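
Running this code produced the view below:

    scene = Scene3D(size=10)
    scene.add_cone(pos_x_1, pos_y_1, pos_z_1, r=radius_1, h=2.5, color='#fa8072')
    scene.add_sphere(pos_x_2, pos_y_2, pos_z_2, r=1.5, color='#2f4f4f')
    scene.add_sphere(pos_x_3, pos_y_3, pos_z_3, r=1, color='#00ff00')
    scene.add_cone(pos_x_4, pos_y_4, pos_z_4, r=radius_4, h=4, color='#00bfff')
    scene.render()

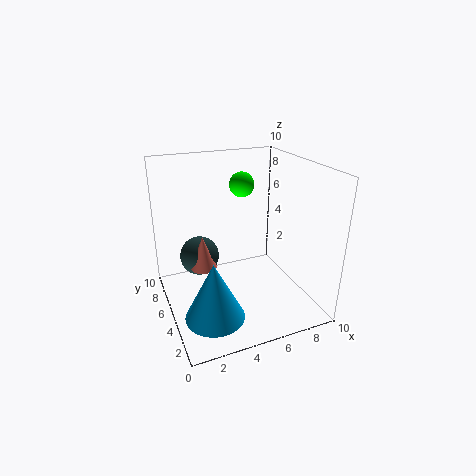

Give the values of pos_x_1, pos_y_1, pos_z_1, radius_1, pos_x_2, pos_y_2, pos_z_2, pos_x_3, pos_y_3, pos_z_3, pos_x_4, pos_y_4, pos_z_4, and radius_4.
pos_x_1 = 3, pos_y_1 = 7, pos_z_1 = 2, radius_1 = 1, pos_x_2 = 3, pos_y_2 = 8, pos_z_2 = 2.5, pos_x_3 = 7, pos_y_3 = 9, pos_z_3 = 7.5, pos_x_4 = 2.5, pos_y_4 = 3, pos_z_4 = 0.5, radius_4 = 2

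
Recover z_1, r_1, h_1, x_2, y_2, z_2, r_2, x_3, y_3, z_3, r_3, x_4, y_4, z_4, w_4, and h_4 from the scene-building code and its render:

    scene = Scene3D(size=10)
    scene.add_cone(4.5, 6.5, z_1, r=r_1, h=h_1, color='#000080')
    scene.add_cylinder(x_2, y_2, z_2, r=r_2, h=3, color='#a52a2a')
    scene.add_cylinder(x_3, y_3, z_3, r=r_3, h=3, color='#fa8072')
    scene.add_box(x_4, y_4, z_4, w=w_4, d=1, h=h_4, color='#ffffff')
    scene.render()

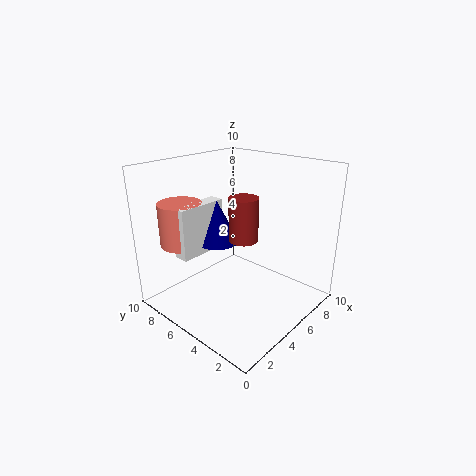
z_1 = 4.5; r_1 = 1.5; h_1 = 3; x_2 = 5; y_2 = 4.5; z_2 = 5; r_2 = 1; x_3 = 2.5; y_3 = 8; z_3 = 4.5; r_3 = 1.5; x_4 = 1.5; y_4 = 6.5; z_4 = 4; w_4 = 3.5; h_4 = 3.5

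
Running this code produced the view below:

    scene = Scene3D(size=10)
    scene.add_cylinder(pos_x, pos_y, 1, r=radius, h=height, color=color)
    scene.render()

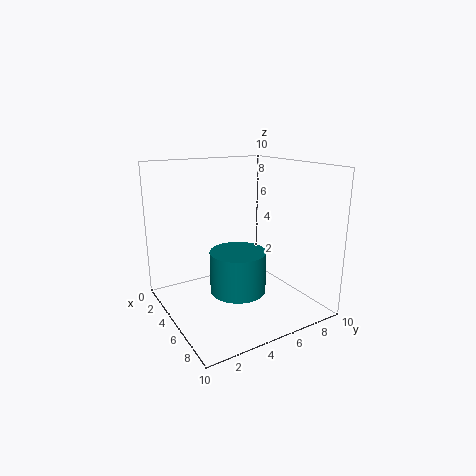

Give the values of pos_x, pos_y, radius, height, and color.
pos_x = 5
pos_y = 5
radius = 2
height = 3
color = 'teal'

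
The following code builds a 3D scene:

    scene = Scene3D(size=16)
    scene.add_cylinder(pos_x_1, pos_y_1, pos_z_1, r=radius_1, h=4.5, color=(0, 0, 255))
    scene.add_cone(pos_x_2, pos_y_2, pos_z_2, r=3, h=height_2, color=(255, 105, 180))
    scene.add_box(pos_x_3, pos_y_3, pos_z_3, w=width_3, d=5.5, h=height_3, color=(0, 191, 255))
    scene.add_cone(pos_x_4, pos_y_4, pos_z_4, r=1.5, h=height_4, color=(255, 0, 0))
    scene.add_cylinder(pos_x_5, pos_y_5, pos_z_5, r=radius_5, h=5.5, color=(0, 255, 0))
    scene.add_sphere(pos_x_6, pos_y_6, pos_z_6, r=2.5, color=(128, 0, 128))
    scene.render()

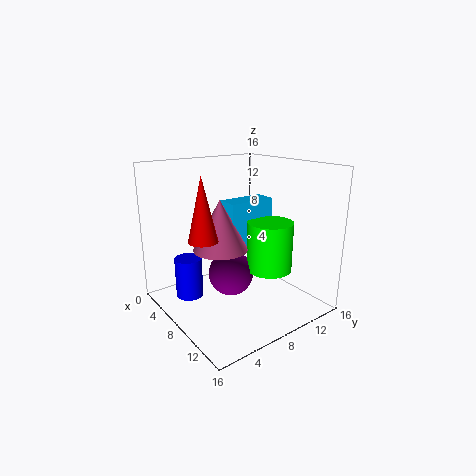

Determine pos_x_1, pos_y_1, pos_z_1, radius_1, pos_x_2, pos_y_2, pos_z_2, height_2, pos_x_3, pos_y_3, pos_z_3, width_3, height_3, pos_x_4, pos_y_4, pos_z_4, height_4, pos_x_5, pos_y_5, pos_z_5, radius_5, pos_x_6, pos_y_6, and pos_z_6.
pos_x_1 = 5.5, pos_y_1 = 3, pos_z_1 = 1.5, radius_1 = 1.5, pos_x_2 = 7.5, pos_y_2 = 6, pos_z_2 = 7, height_2 = 5.5, pos_x_3 = 6, pos_y_3 = 7, pos_z_3 = 6.5, width_3 = 2.5, height_3 = 5.5, pos_x_4 = 9, pos_y_4 = 3, pos_z_4 = 9, height_4 = 6.5, pos_x_5 = 10.5, pos_y_5 = 10.5, pos_z_5 = 4.5, radius_5 = 2.5, pos_x_6 = 8, pos_y_6 = 7, pos_z_6 = 4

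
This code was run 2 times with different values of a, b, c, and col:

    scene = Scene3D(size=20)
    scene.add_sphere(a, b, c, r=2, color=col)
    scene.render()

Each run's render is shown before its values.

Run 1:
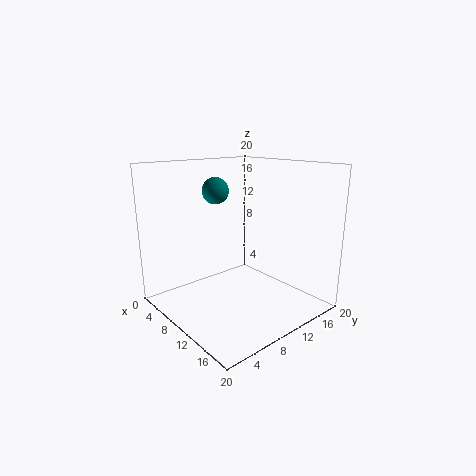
a = 4.25, b = 10.5, c = 15.75, col = 'teal'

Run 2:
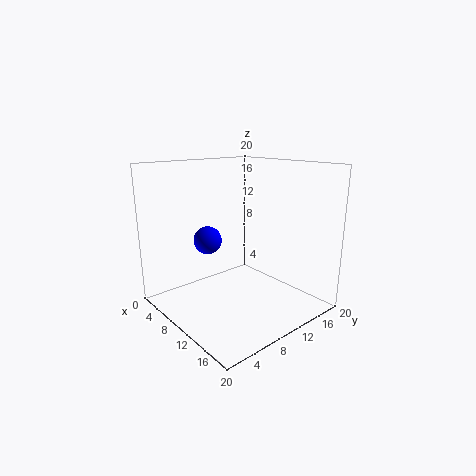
a = 6.25, b = 7.5, c = 9.25, col = 'blue'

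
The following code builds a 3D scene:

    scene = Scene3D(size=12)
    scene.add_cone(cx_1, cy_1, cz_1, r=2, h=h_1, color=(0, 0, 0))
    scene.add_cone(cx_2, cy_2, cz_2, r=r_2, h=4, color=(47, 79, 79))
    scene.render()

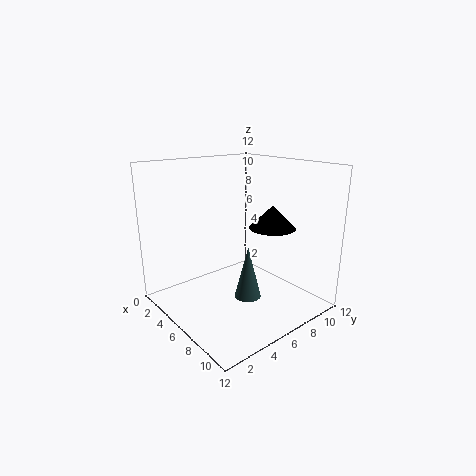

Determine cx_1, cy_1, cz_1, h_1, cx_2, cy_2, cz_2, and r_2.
cx_1 = 7; cy_1 = 9; cz_1 = 6.5; h_1 = 2; cx_2 = 9; cy_2 = 4.5; cz_2 = 2.5; r_2 = 1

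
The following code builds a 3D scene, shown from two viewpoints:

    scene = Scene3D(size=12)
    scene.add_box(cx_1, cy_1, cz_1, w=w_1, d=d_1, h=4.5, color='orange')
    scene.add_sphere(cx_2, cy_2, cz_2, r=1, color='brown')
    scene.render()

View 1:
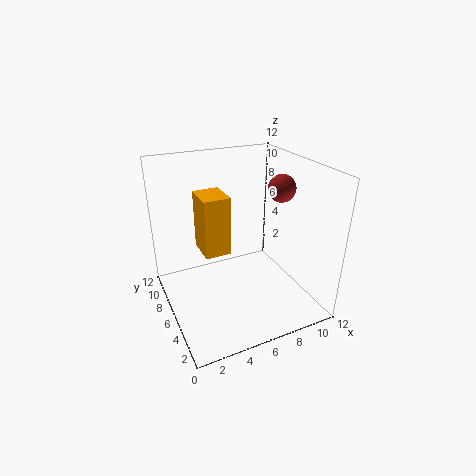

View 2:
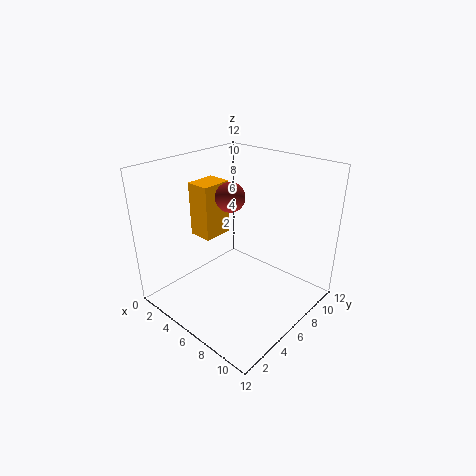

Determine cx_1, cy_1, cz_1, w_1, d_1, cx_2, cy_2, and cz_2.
cx_1 = 2.5, cy_1 = 4, cz_1 = 6, w_1 = 2, d_1 = 2.5, cx_2 = 8, cy_2 = 3, cz_2 = 11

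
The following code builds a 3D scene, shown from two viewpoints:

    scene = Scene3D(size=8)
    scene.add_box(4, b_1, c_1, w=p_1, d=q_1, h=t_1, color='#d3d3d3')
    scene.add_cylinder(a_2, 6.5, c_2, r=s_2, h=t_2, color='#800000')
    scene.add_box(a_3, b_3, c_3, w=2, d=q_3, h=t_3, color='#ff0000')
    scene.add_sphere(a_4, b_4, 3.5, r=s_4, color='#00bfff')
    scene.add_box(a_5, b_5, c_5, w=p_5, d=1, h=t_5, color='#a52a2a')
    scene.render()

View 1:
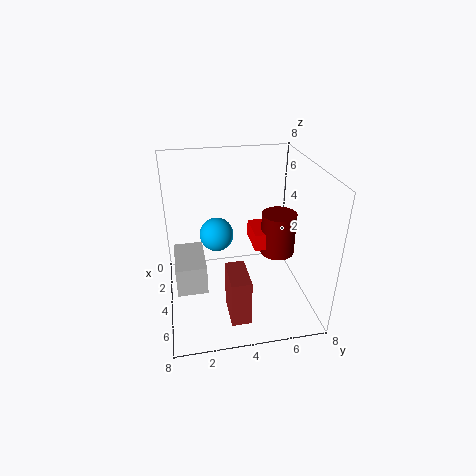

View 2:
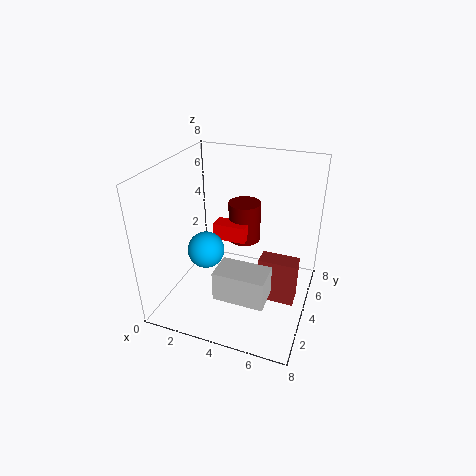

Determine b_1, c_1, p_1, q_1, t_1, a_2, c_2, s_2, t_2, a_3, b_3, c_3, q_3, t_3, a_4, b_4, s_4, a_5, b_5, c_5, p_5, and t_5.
b_1 = 0.5
c_1 = 2.5
p_1 = 2.5
q_1 = 1.5
t_1 = 1.5
a_2 = 3.5
c_2 = 2.5
s_2 = 1
t_2 = 2.5
a_3 = 2
b_3 = 5
c_3 = 3
q_3 = 1
t_3 = 1
a_4 = 2.5
b_4 = 3
s_4 = 1
a_5 = 5.5
b_5 = 3
c_5 = 1
p_5 = 2
t_5 = 2.5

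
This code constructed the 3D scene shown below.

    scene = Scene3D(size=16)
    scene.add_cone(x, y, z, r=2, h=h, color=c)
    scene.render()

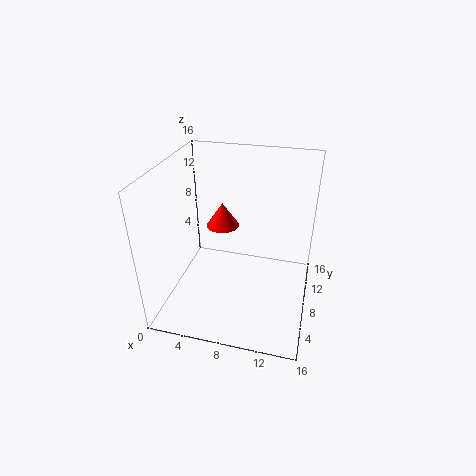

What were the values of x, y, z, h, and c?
x = 5, y = 12, z = 7, h = 3, c = 'red'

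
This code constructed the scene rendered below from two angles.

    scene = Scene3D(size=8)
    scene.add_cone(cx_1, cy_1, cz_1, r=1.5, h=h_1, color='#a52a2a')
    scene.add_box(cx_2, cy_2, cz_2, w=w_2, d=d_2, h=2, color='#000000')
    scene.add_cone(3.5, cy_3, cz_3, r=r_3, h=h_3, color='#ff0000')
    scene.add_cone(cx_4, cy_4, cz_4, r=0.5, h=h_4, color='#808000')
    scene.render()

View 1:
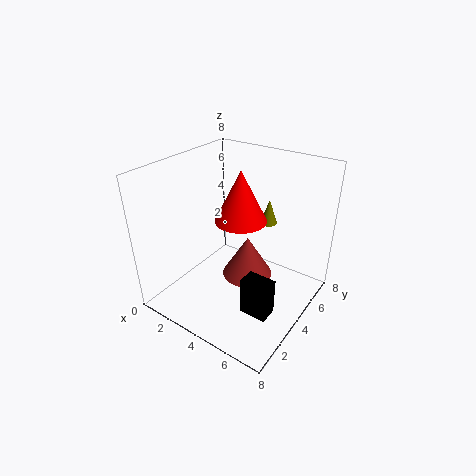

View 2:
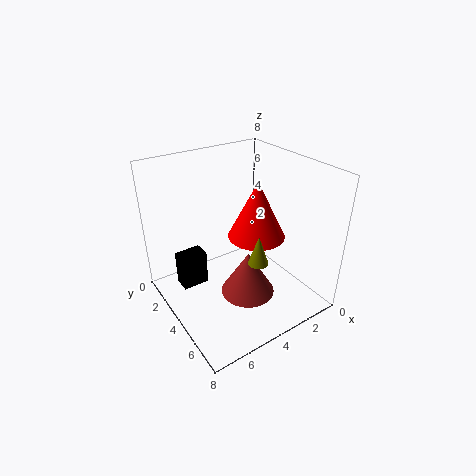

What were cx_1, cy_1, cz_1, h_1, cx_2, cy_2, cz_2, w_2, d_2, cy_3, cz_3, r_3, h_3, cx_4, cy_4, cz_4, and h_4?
cx_1 = 4; cy_1 = 5; cz_1 = 1; h_1 = 2.5; cx_2 = 5.5; cy_2 = 2; cz_2 = 1; w_2 = 1.5; d_2 = 1; cy_3 = 5; cz_3 = 4.5; r_3 = 1.5; h_3 = 3; cx_4 = 4.5; cy_4 = 6.5; cz_4 = 4; h_4 = 1.5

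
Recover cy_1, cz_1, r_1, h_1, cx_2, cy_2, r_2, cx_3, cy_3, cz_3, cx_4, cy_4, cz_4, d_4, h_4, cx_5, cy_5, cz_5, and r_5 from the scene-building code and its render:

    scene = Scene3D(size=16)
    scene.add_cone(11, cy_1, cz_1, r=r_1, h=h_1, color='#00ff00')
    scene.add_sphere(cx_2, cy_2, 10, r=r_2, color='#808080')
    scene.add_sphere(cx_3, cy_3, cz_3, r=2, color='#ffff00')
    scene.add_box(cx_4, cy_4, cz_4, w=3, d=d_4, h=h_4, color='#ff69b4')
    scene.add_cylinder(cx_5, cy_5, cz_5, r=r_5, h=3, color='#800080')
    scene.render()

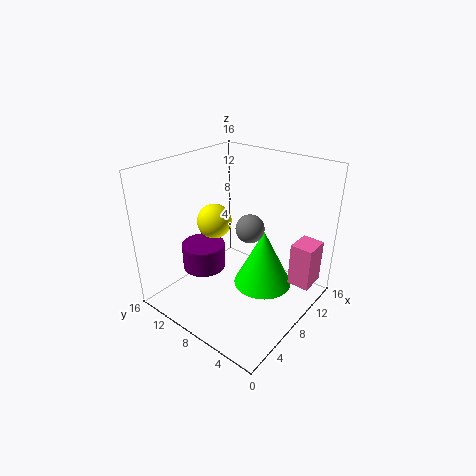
cy_1 = 6.5, cz_1 = 1, r_1 = 3.5, h_1 = 7, cx_2 = 7.5, cy_2 = 6, r_2 = 1.5, cx_3 = 8, cy_3 = 11.5, cz_3 = 9, cx_4 = 11, cy_4 = 0.5, cz_4 = 2.5, d_4 = 2.5, h_4 = 5, cx_5 = 6.5, cy_5 = 12, cz_5 = 3.5, r_5 = 2.5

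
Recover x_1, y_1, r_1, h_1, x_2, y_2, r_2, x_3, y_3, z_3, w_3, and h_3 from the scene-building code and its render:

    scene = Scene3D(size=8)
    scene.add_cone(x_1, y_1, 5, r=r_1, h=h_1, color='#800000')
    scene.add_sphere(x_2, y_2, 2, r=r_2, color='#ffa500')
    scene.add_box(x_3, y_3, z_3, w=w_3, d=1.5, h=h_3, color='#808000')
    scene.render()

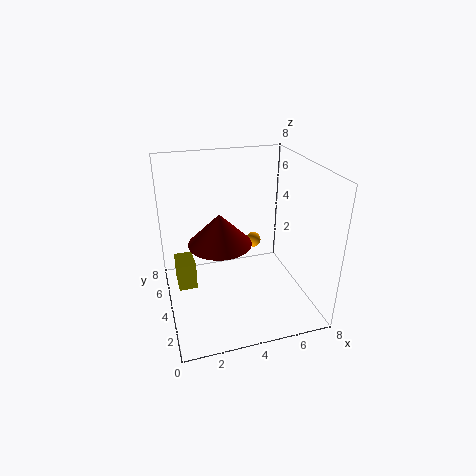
x_1 = 2.5; y_1 = 2; r_1 = 1.5; h_1 = 1.5; x_2 = 6; y_2 = 7; r_2 = 0.5; x_3 = 0.5; y_3 = 3.5; z_3 = 1.5; w_3 = 1; h_3 = 1.5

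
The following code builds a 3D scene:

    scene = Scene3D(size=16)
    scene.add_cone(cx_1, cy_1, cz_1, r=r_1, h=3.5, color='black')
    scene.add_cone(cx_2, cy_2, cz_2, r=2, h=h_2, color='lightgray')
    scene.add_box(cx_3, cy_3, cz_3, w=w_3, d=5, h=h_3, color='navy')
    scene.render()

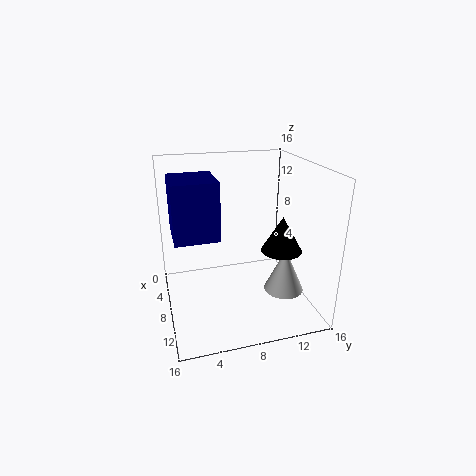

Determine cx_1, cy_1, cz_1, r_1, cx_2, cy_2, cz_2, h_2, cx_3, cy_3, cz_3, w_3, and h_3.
cx_1 = 13; cy_1 = 11; cz_1 = 8.5; r_1 = 2; cx_2 = 13; cy_2 = 11.5; cz_2 = 4; h_2 = 4.5; cx_3 = 3; cy_3 = 1; cz_3 = 8; w_3 = 5.5; h_3 = 6.5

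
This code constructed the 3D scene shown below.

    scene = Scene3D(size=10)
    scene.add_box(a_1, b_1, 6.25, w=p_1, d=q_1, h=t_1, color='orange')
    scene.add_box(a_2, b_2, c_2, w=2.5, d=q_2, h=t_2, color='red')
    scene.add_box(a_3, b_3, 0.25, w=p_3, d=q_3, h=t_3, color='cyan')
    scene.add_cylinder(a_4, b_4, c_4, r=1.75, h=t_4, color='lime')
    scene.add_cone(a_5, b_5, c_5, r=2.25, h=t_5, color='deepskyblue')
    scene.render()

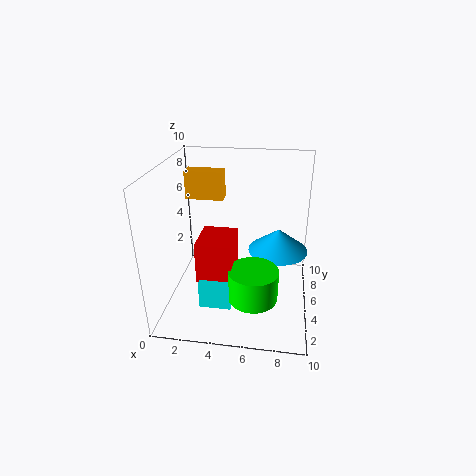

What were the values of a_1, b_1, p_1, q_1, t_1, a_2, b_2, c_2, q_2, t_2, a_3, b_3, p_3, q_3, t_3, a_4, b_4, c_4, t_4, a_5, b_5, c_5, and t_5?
a_1 = 0.25
b_1 = 8.5
p_1 = 3
q_1 = 1.25
t_1 = 2.25
a_2 = 2.25
b_2 = 3.5
c_2 = 2
q_2 = 3
t_2 = 3
a_3 = 2.5
b_3 = 3
p_3 = 2.25
q_3 = 3
t_3 = 2
a_4 = 6.25
b_4 = 3.75
c_4 = 1
t_4 = 2.25
a_5 = 7.75
b_5 = 7.25
c_5 = 3
t_5 = 1.75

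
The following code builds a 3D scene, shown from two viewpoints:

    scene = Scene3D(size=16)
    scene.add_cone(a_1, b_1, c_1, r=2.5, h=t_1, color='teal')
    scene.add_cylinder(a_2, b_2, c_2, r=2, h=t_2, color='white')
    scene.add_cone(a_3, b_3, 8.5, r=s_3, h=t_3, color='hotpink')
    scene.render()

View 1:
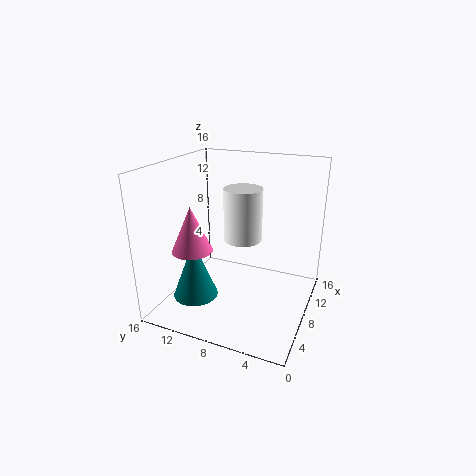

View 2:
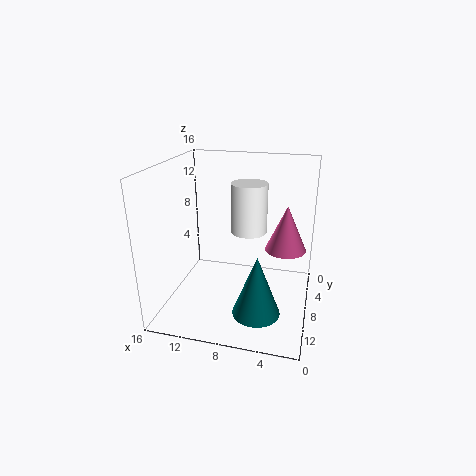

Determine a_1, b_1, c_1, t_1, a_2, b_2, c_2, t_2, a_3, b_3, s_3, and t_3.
a_1 = 5
b_1 = 12
c_1 = 1.5
t_1 = 6.5
a_2 = 7
b_2 = 7
c_2 = 8.5
t_2 = 5.5
a_3 = 2.5
b_3 = 10.5
s_3 = 2
t_3 = 4.5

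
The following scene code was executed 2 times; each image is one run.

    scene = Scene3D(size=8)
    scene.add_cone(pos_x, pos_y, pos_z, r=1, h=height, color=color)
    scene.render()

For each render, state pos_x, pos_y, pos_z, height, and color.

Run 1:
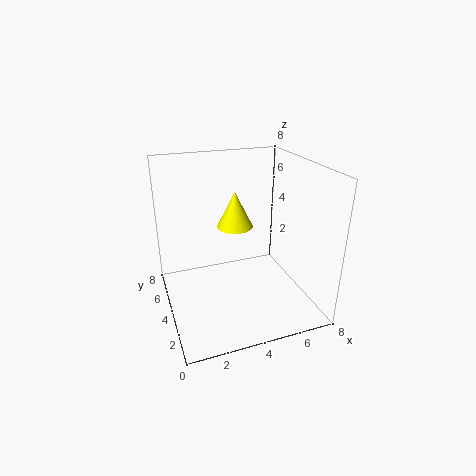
pos_x = 4, pos_y = 4.5, pos_z = 4.5, height = 2, color = 'yellow'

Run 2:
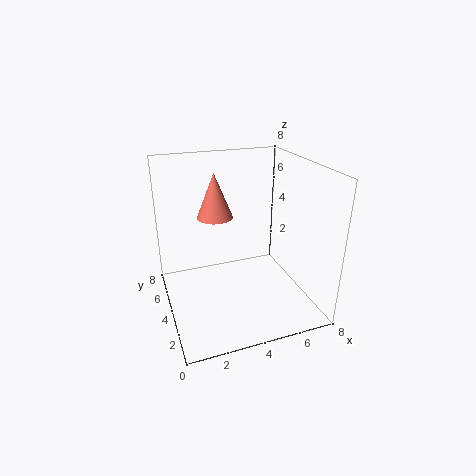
pos_x = 3, pos_y = 5, pos_z = 5, height = 2.5, color = 'salmon'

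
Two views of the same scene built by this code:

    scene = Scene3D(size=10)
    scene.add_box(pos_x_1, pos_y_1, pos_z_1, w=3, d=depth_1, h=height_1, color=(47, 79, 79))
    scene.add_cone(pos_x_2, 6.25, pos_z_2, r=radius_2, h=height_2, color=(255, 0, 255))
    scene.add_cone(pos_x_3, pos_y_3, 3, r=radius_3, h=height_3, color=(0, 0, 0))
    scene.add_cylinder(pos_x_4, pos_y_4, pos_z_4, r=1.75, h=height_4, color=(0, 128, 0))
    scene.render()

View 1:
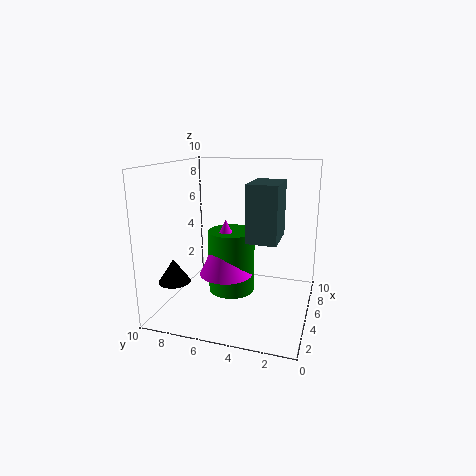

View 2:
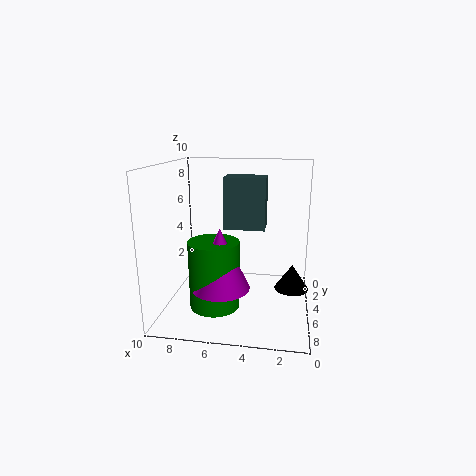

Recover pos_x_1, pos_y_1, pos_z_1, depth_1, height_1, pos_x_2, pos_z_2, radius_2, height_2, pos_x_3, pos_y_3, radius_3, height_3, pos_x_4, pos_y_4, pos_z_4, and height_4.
pos_x_1 = 3.25; pos_y_1 = 2; pos_z_1 = 5.25; depth_1 = 2; height_1 = 3.75; pos_x_2 = 6; pos_z_2 = 1.75; radius_2 = 2; height_2 = 4.25; pos_x_3 = 1.25; pos_y_3 = 8; radius_3 = 1; height_3 = 1.5; pos_x_4 = 6.5; pos_y_4 = 6; pos_z_4 = 0.25; height_4 = 4.75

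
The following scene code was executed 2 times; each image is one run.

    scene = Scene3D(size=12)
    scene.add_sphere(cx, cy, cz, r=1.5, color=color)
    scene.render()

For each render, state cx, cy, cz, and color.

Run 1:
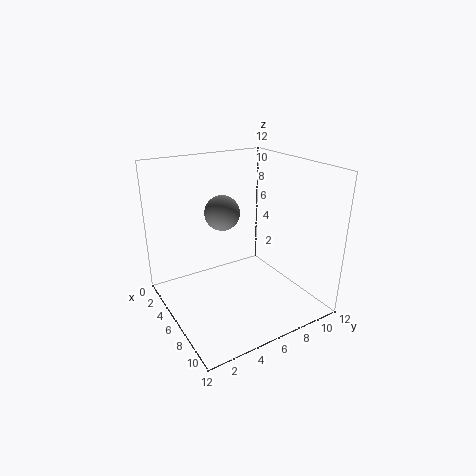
cx = 4.25
cy = 5.5
cz = 7.75
color = 'gray'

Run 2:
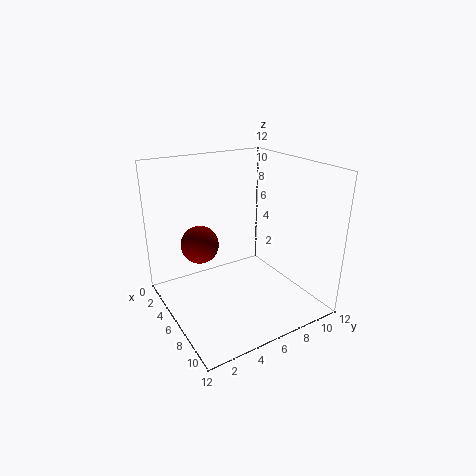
cx = 5.5
cy = 2.75
cz = 6
color = 'maroon'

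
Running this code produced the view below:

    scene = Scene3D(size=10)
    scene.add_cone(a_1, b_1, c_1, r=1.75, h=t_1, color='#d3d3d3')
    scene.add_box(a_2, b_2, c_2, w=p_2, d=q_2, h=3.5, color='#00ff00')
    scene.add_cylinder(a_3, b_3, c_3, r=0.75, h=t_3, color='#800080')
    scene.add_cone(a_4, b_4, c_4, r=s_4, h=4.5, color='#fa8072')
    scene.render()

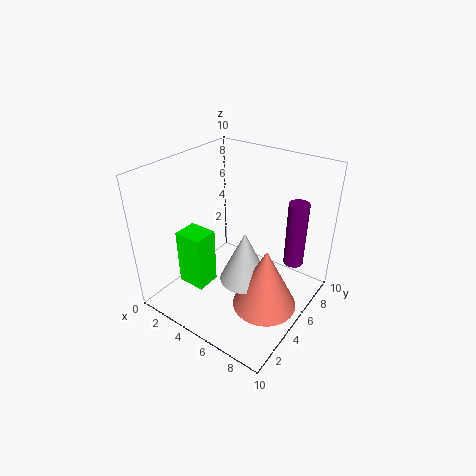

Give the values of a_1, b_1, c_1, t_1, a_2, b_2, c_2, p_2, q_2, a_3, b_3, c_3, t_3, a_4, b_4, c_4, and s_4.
a_1 = 5.75, b_1 = 4.75, c_1 = 2, t_1 = 3.75, a_2 = 3.5, b_2 = 0.75, c_2 = 3.5, p_2 = 1.75, q_2 = 1.5, a_3 = 7.75, b_3 = 8.5, c_3 = 2, t_3 = 5, a_4 = 7.5, b_4 = 4.75, c_4 = 0.5, s_4 = 2.25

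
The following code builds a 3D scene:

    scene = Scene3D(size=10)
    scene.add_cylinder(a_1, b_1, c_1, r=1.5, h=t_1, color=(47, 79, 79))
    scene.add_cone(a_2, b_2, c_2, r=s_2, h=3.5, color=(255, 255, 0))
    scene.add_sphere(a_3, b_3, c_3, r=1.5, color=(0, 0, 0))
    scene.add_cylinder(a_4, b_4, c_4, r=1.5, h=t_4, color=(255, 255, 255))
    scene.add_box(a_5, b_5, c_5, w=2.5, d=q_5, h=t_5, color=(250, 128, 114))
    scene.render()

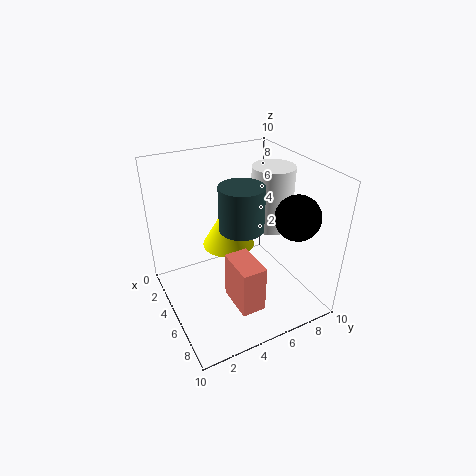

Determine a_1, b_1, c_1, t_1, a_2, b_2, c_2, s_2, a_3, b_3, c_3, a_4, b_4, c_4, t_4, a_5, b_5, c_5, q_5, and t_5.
a_1 = 5.5, b_1 = 5, c_1 = 6, t_1 = 3, a_2 = 2.5, b_2 = 5.5, c_2 = 3, s_2 = 2, a_3 = 7.5, b_3 = 8, c_3 = 7, a_4 = 4.5, b_4 = 8, c_4 = 5, t_4 = 4.5, a_5 = 7, b_5 = 3, c_5 = 2.5, q_5 = 1.5, t_5 = 3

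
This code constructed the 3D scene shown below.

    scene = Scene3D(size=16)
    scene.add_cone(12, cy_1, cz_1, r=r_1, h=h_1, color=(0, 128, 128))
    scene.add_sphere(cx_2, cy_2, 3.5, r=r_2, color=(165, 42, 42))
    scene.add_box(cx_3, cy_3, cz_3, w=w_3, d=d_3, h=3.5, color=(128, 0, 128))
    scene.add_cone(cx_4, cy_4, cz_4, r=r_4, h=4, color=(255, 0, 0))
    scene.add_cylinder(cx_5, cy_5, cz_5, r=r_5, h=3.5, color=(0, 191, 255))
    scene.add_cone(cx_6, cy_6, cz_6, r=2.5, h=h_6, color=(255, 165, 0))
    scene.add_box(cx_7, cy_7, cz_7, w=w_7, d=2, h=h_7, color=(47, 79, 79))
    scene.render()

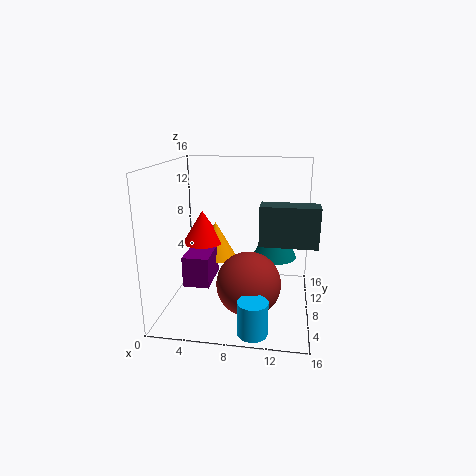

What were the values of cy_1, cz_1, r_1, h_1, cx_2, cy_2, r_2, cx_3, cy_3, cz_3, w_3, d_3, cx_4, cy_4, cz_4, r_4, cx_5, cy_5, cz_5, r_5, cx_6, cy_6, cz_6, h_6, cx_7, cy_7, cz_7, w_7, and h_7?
cy_1 = 9.5; cz_1 = 5.5; r_1 = 2.5; h_1 = 5; cx_2 = 9.5; cy_2 = 6; r_2 = 3.5; cx_3 = 2; cy_3 = 6; cz_3 = 2.5; w_3 = 3; d_3 = 5; cx_4 = 3; cy_4 = 11.5; cz_4 = 6; r_4 = 2.5; cx_5 = 10.5; cy_5 = 1.5; cz_5 = 0.5; r_5 = 1.5; cx_6 = 4.5; cy_6 = 12; cz_6 = 4; h_6 = 4.5; cx_7 = 11; cy_7 = 0.5; cz_7 = 10; w_7 = 5; h_7 = 3.5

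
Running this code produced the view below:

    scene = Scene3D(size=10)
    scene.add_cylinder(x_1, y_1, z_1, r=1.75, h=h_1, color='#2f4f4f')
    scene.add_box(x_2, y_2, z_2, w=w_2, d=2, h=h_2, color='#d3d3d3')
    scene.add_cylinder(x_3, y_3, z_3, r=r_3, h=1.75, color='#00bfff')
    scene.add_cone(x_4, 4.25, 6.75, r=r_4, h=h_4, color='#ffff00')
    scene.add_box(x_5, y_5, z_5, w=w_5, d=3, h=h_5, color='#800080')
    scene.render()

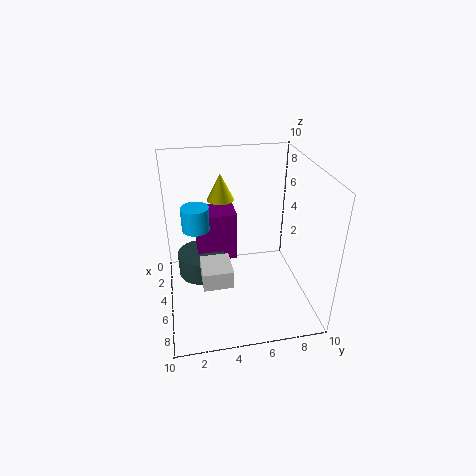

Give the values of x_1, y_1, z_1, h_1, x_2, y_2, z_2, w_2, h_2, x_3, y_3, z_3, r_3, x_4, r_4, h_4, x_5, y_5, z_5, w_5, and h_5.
x_1 = 3.25
y_1 = 2.5
z_1 = 1.25
h_1 = 1.75
x_2 = 5.25
y_2 = 2.25
z_2 = 2.75
w_2 = 2.25
h_2 = 1.25
x_3 = 3.25
y_3 = 2.25
z_3 = 5
r_3 = 1
x_4 = 2.25
r_4 = 1
h_4 = 2
x_5 = 1.25
y_5 = 2.25
z_5 = 2.25
w_5 = 2.25
h_5 = 3.75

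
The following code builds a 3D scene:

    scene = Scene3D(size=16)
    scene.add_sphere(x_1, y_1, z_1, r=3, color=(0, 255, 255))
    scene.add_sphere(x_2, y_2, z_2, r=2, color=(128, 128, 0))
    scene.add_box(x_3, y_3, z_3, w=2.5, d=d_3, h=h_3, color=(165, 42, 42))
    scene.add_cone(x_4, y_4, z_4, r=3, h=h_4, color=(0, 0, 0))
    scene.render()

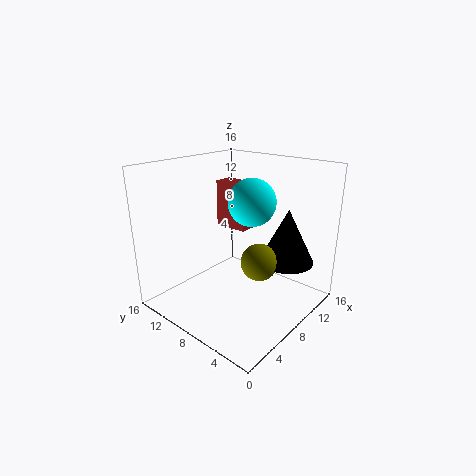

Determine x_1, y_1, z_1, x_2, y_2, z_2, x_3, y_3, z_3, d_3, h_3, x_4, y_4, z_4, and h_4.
x_1 = 13
y_1 = 10
z_1 = 10.5
x_2 = 8
y_2 = 5
z_2 = 6
x_3 = 12.5
y_3 = 11
z_3 = 6.5
d_3 = 4.5
h_3 = 6
x_4 = 11
y_4 = 3.5
z_4 = 5.5
h_4 = 6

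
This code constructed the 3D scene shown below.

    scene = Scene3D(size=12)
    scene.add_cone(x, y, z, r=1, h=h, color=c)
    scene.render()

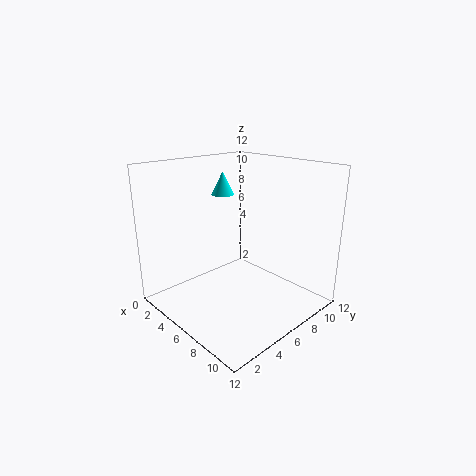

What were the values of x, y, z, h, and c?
x = 3, y = 7, z = 9, h = 2, c = 'cyan'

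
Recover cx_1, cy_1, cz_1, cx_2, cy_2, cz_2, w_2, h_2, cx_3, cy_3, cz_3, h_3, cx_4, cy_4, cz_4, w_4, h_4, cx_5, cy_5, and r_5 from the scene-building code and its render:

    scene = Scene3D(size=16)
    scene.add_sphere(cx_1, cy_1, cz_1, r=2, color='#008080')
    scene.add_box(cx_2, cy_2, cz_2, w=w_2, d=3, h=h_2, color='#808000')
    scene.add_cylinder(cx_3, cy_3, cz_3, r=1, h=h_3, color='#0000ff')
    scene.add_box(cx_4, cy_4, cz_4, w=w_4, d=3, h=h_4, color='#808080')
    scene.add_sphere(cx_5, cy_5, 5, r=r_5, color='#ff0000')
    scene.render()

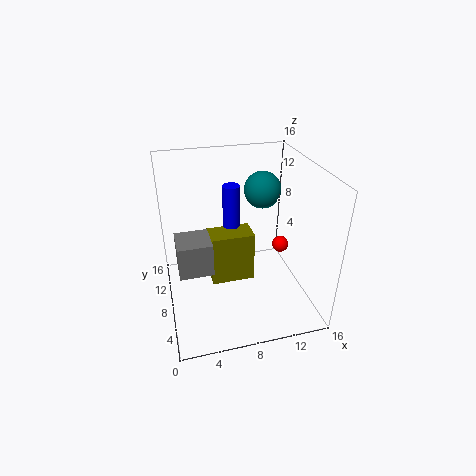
cx_1 = 11, cy_1 = 9, cz_1 = 13, cx_2 = 5, cy_2 = 8, cz_2 = 2, w_2 = 5, h_2 = 6, cx_3 = 8, cy_3 = 11, cz_3 = 6, h_3 = 7, cx_4 = 1, cy_4 = 1, cz_4 = 9, w_4 = 3, h_4 = 3, cx_5 = 14, cy_5 = 10, r_5 = 1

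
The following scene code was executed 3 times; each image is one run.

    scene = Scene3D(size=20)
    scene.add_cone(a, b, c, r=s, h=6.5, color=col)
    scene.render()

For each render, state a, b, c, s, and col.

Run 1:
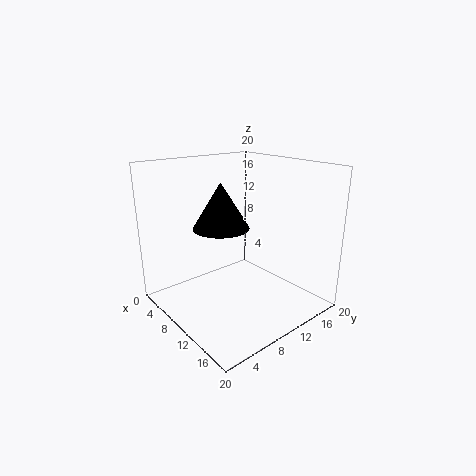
a = 7.5; b = 9; c = 11; s = 4; col = 'black'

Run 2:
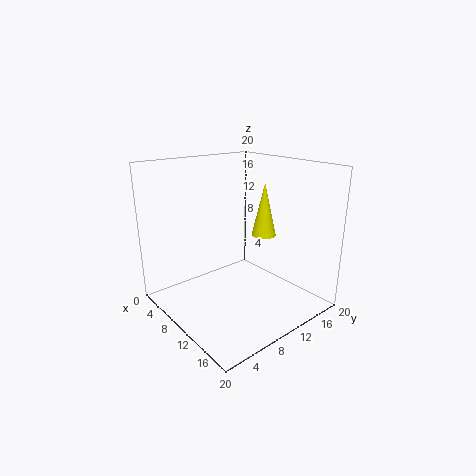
a = 15; b = 10; c = 12; s = 1.5; col = 'yellow'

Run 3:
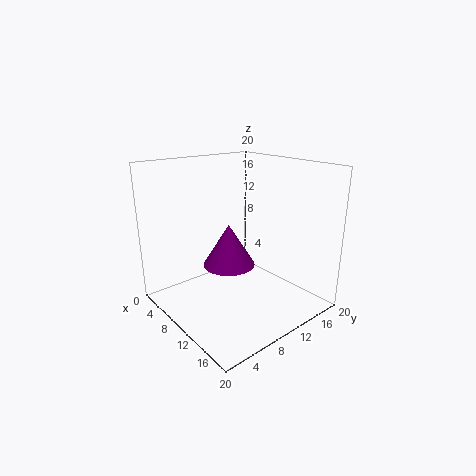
a = 6; b = 11.5; c = 4; s = 4; col = 'purple'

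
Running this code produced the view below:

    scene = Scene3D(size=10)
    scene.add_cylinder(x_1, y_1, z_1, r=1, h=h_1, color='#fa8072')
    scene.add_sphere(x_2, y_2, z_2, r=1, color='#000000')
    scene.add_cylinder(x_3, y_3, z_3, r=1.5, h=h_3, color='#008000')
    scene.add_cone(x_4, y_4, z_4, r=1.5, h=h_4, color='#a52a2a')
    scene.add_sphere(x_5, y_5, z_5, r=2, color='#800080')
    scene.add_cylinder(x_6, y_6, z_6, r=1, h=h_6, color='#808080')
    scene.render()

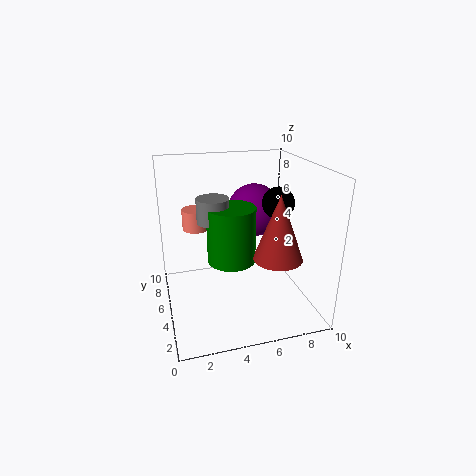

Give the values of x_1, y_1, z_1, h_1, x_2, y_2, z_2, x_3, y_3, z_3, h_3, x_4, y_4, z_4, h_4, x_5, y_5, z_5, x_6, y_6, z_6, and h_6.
x_1 = 2.5
y_1 = 7.5
z_1 = 5
h_1 = 1.5
x_2 = 7
y_2 = 3
z_2 = 8
x_3 = 4
y_3 = 3
z_3 = 4.5
h_3 = 3.5
x_4 = 6.5
y_4 = 1.5
z_4 = 5
h_4 = 4
x_5 = 7
y_5 = 7.5
z_5 = 6
x_6 = 3
y_6 = 3.5
z_6 = 7
h_6 = 1.5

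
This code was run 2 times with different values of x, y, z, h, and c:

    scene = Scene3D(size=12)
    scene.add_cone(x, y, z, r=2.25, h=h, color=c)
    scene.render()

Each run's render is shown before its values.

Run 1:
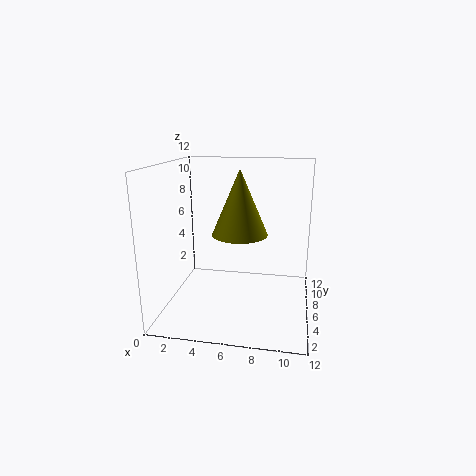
x = 6.25
y = 5.5
z = 6.5
h = 5.25
c = 'olive'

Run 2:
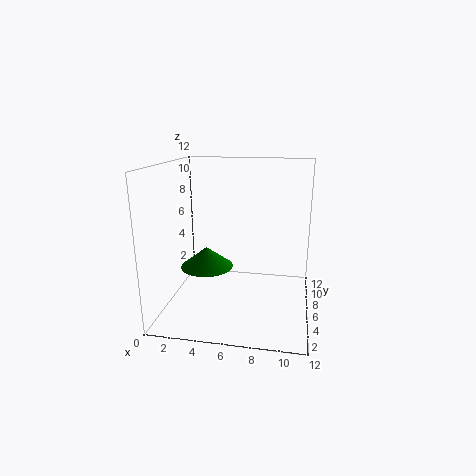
x = 3.25
y = 6
z = 3.25
h = 1.75
c = 'green'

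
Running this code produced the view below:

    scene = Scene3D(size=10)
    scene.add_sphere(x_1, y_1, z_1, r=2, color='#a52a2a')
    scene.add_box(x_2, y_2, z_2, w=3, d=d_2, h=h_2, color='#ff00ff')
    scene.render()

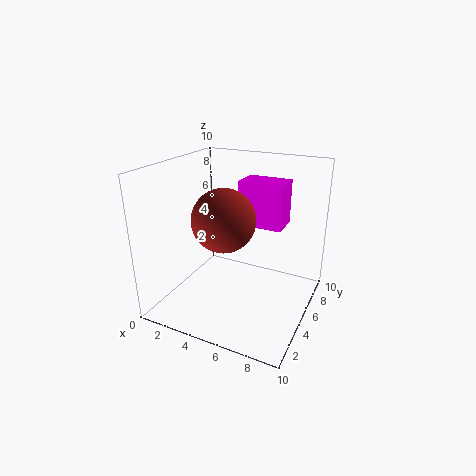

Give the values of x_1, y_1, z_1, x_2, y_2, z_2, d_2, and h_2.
x_1 = 5, y_1 = 3, z_1 = 7, x_2 = 5, y_2 = 5, z_2 = 6, d_2 = 2, h_2 = 3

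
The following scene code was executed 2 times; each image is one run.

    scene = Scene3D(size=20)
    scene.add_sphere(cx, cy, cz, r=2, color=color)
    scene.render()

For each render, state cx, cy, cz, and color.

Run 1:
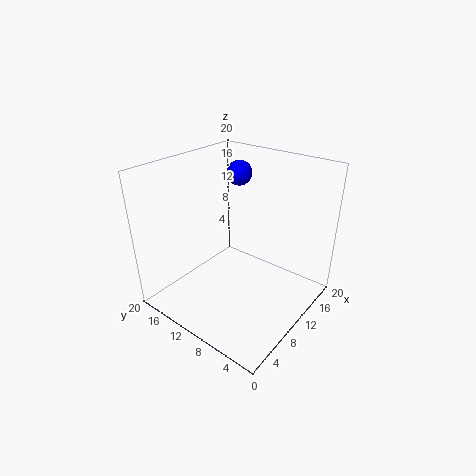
cx = 18; cy = 16; cz = 16; color = 'blue'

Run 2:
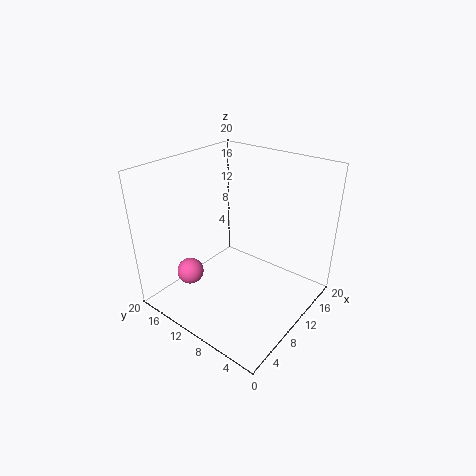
cx = 7; cy = 17; cz = 3; color = 'hotpink'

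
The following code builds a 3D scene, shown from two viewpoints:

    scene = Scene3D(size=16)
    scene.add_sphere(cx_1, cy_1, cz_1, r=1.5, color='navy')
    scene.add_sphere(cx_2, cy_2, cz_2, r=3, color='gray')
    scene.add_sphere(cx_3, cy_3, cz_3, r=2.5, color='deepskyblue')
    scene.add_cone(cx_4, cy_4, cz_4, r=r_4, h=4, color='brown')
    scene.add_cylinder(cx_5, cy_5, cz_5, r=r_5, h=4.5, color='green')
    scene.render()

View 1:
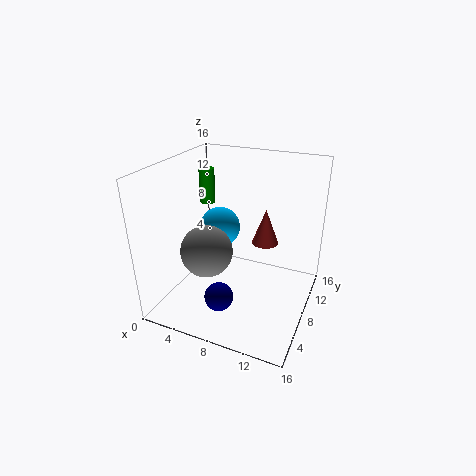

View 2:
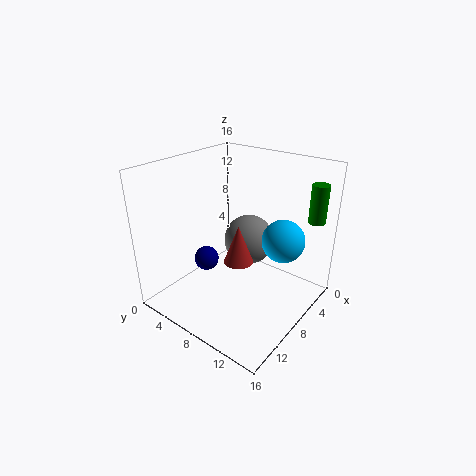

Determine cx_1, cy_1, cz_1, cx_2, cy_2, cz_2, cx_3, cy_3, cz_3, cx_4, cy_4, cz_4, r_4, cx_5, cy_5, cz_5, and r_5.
cx_1 = 8; cy_1 = 3; cz_1 = 3.5; cx_2 = 4.5; cy_2 = 7; cz_2 = 6; cx_3 = 4; cy_3 = 11.5; cz_3 = 7; cx_4 = 10.5; cy_4 = 10; cz_4 = 7; r_4 = 1.5; cx_5 = 1; cy_5 = 14; cz_5 = 9; r_5 = 1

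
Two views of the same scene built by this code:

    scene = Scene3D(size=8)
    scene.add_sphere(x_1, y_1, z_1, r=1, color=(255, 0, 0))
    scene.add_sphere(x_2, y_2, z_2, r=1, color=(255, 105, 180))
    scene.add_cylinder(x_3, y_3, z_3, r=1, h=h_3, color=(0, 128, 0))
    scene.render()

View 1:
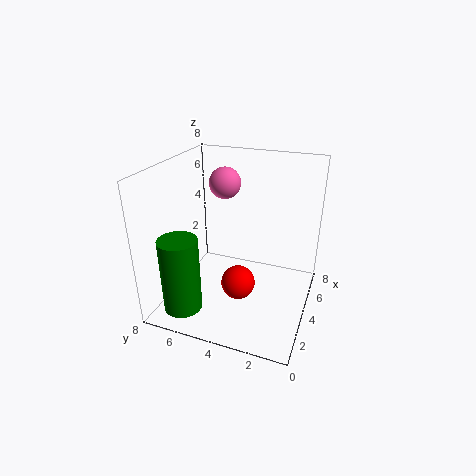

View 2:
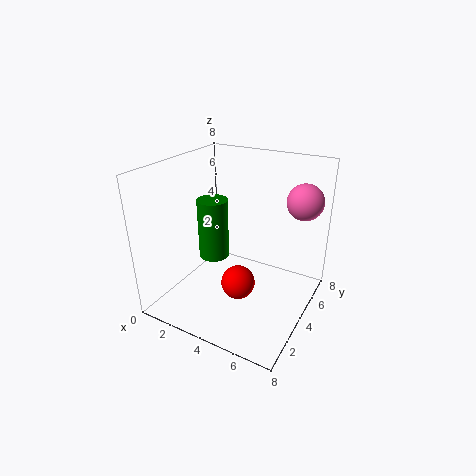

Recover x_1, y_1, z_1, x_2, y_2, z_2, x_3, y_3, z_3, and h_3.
x_1 = 4
y_1 = 4
z_1 = 1
x_2 = 7
y_2 = 6
z_2 = 6
x_3 = 1
y_3 = 6
z_3 = 1
h_3 = 4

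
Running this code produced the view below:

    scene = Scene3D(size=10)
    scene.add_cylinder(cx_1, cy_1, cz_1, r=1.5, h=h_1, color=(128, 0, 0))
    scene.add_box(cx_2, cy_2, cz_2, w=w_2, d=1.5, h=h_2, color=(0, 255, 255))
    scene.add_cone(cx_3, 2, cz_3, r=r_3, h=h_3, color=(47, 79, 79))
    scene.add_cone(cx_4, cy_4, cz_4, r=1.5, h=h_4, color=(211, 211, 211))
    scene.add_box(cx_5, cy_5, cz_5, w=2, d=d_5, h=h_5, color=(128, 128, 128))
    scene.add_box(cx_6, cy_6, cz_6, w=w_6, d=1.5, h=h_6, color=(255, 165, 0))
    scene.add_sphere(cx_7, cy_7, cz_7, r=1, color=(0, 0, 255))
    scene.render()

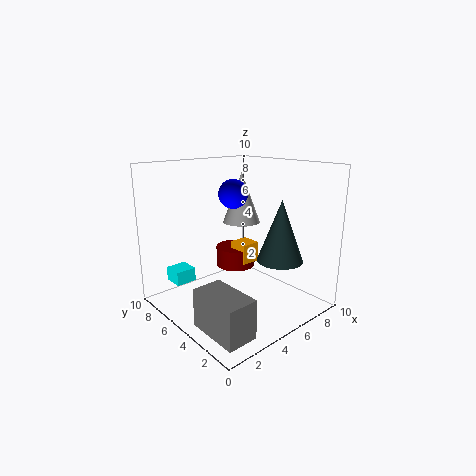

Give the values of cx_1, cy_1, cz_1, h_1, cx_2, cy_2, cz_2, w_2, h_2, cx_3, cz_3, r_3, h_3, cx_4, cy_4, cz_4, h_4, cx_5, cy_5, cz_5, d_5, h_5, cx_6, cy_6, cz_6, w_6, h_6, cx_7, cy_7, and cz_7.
cx_1 = 6.5, cy_1 = 7, cz_1 = 2, h_1 = 1.5, cx_2 = 1.5, cy_2 = 7.5, cz_2 = 1.5, w_2 = 1.5, h_2 = 1, cx_3 = 6, cz_3 = 4, r_3 = 1.5, h_3 = 4, cx_4 = 8, cy_4 = 8, cz_4 = 5, h_4 = 4, cx_5 = 0.5, cy_5 = 0.5, cz_5 = 0.5, d_5 = 3.5, h_5 = 2.5, cx_6 = 6, cy_6 = 5.5, cz_6 = 2.5, w_6 = 1.5, h_6 = 1.5, cx_7 = 5, cy_7 = 5.5, cz_7 = 8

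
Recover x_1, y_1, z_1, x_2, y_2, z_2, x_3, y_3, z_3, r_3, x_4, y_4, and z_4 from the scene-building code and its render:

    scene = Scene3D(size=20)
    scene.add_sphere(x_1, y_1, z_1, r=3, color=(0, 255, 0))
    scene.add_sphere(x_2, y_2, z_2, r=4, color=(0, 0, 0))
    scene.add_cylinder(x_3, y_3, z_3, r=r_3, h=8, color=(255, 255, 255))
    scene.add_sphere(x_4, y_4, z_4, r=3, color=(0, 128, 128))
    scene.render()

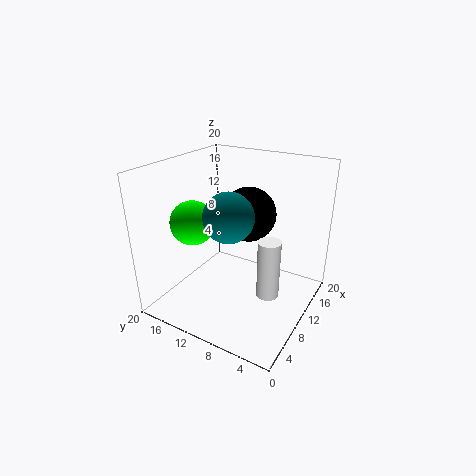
x_1 = 6.5; y_1 = 15; z_1 = 12.5; x_2 = 14; y_2 = 10.5; z_2 = 12; x_3 = 8.5; y_3 = 4.5; z_3 = 3.5; r_3 = 1.5; x_4 = 4.5; y_4 = 8; z_4 = 15.5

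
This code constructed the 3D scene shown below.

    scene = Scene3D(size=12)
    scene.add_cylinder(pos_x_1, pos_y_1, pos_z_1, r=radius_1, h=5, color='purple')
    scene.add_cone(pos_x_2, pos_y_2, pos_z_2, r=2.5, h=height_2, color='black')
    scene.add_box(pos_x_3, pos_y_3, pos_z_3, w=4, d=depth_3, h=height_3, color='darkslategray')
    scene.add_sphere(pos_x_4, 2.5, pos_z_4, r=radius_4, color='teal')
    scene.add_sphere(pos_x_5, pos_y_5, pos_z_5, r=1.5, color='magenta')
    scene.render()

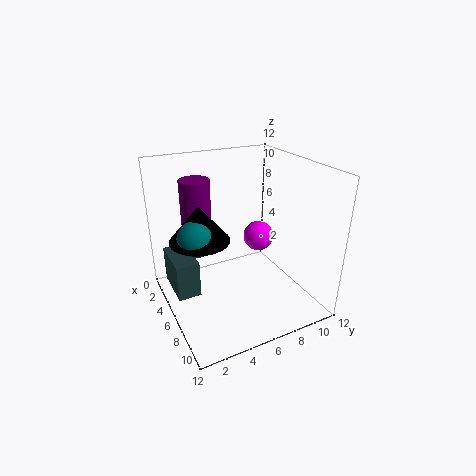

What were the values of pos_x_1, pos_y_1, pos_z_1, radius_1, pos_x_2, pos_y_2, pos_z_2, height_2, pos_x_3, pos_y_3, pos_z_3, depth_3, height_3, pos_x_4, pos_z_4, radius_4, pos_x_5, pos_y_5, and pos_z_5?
pos_x_1 = 3.75, pos_y_1 = 3.25, pos_z_1 = 5.75, radius_1 = 1.25, pos_x_2 = 5, pos_y_2 = 3, pos_z_2 = 6, height_2 = 3, pos_x_3 = 1.25, pos_y_3 = 0.75, pos_z_3 = 0.75, depth_3 = 2, height_3 = 3.25, pos_x_4 = 5.5, pos_z_4 = 6.5, radius_4 = 1.5, pos_x_5 = 2.25, pos_y_5 = 10.25, pos_z_5 = 3.5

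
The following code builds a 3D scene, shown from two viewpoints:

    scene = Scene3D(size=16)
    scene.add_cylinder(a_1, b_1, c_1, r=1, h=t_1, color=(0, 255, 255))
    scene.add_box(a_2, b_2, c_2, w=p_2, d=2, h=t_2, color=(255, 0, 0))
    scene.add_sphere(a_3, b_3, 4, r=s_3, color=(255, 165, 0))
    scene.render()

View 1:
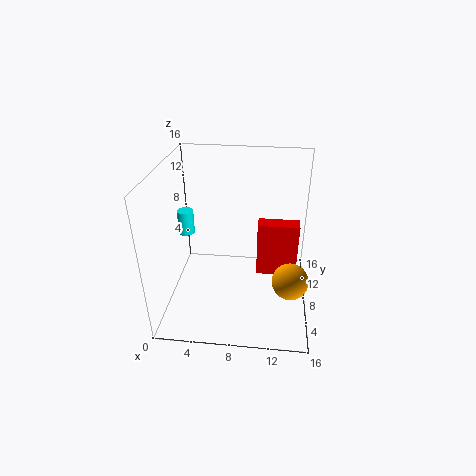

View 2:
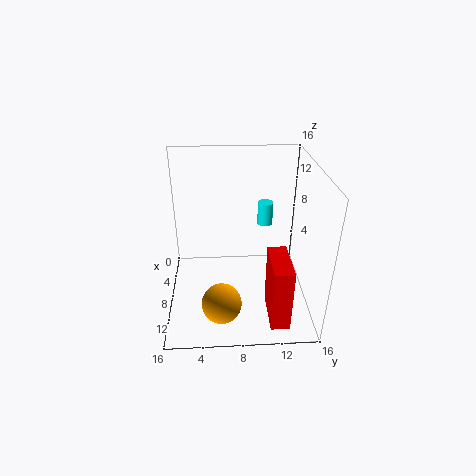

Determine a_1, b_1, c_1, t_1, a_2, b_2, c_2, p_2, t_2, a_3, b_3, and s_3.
a_1 = 1; b_1 = 12; c_1 = 6; t_1 = 3; a_2 = 10; b_2 = 11; c_2 = 1; p_2 = 5; t_2 = 7; a_3 = 14; b_3 = 6; s_3 = 2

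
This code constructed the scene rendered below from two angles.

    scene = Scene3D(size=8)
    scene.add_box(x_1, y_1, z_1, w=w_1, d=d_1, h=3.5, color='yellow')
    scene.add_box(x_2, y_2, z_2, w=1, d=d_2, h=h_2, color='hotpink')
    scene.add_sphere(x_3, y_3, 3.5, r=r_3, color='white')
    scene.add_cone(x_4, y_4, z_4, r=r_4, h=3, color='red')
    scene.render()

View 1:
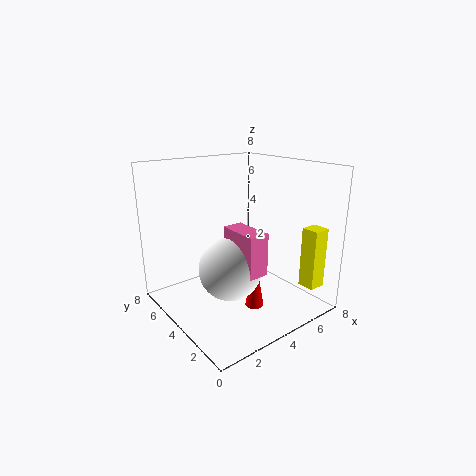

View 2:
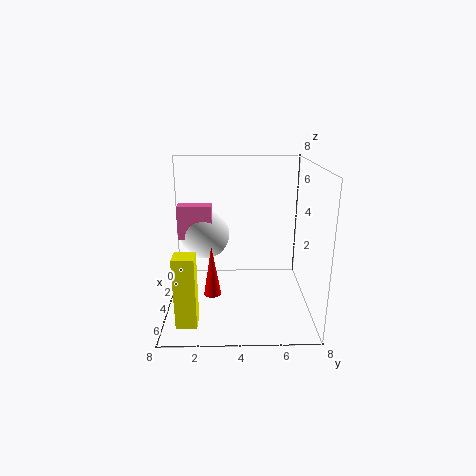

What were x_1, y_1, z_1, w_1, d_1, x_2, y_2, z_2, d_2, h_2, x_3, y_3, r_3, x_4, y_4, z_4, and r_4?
x_1 = 7, y_1 = 1, z_1 = 1, w_1 = 1, d_1 = 1, x_2 = 2, y_2 = 0.5, z_2 = 3.5, d_2 = 2, h_2 = 2, x_3 = 2, y_3 = 2, r_3 = 1.5, x_4 = 4, y_4 = 2.5, z_4 = 0.5, r_4 = 0.5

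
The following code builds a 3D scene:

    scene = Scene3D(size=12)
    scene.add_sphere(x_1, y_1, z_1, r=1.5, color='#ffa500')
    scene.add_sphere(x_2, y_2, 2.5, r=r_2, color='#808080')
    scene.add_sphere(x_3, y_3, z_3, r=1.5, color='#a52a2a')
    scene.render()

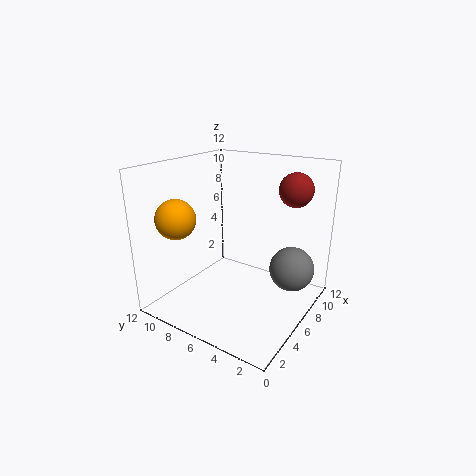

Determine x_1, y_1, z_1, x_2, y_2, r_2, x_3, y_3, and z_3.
x_1 = 1.5, y_1 = 8.5, z_1 = 8.5, x_2 = 9.5, y_2 = 2.5, r_2 = 2, x_3 = 10.5, y_3 = 3, z_3 = 9.5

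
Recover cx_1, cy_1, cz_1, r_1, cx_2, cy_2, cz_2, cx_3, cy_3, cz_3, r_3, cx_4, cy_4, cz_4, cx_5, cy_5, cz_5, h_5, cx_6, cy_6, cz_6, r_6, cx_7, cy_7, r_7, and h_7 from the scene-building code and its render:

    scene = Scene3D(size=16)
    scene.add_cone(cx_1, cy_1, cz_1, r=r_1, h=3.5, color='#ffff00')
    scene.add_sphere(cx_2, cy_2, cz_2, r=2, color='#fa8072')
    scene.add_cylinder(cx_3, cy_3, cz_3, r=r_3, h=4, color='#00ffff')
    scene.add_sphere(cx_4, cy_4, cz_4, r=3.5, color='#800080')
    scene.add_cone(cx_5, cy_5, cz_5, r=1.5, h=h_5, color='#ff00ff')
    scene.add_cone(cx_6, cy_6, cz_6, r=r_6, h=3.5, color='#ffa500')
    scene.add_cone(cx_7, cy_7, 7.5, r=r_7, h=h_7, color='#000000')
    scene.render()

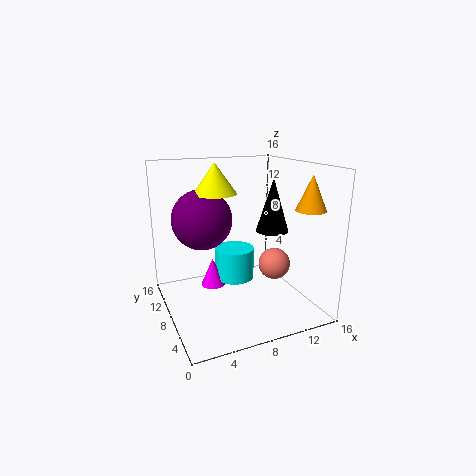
cx_1 = 6.5
cy_1 = 11
cz_1 = 12.5
r_1 = 2.5
cx_2 = 14
cy_2 = 10
cz_2 = 3
cx_3 = 9.5
cy_3 = 12.5
cz_3 = 1
r_3 = 2.5
cx_4 = 5
cy_4 = 11.5
cz_4 = 9.5
cx_5 = 6.5
cy_5 = 12.5
cz_5 = 0.5
h_5 = 3.5
cx_6 = 13
cy_6 = 2
cz_6 = 12
r_6 = 1.5
cx_7 = 13.5
cy_7 = 10
r_7 = 2
h_7 = 6.5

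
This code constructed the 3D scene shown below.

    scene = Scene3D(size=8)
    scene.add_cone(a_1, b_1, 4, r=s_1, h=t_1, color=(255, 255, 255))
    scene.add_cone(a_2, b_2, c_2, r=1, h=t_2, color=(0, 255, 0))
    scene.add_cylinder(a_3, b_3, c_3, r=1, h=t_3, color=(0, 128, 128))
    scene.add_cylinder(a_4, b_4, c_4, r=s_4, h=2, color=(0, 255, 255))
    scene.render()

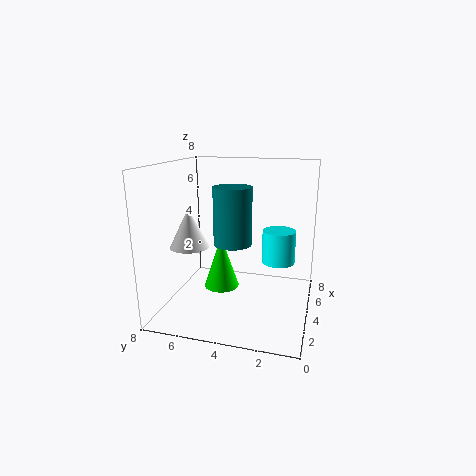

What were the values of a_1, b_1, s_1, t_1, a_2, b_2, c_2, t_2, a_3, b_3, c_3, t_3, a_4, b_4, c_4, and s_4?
a_1 = 2; b_1 = 6; s_1 = 1; t_1 = 2; a_2 = 4; b_2 = 5; c_2 = 1; t_2 = 3; a_3 = 3; b_3 = 4; c_3 = 4; t_3 = 3; a_4 = 6; b_4 = 2; c_4 = 2; s_4 = 1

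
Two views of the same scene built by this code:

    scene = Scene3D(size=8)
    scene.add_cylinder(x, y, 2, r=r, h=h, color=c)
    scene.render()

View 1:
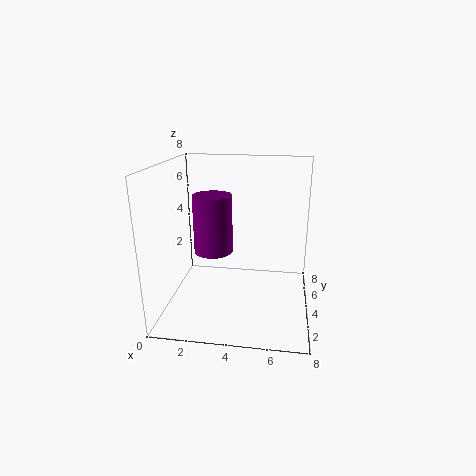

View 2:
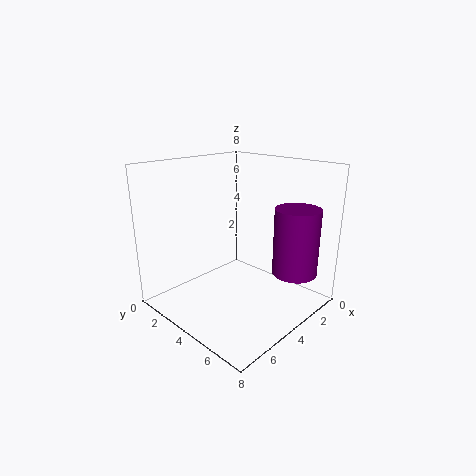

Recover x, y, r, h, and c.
x = 2
y = 6.5
r = 1.25
h = 3.75
c = 'purple'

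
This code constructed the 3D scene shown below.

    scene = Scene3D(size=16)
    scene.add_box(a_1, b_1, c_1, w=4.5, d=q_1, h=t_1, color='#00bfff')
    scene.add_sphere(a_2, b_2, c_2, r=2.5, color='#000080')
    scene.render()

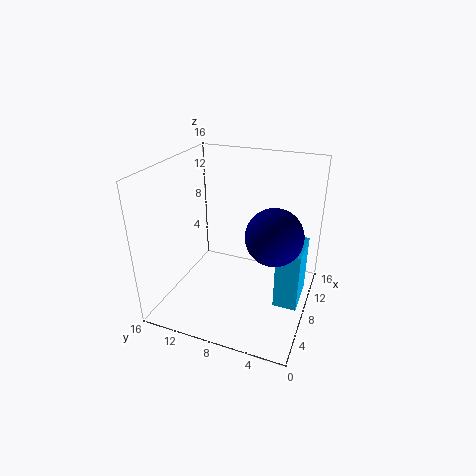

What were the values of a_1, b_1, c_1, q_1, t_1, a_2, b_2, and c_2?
a_1 = 5.5; b_1 = 0.5; c_1 = 2; q_1 = 2.5; t_1 = 6.5; a_2 = 2.5; b_2 = 2.5; c_2 = 12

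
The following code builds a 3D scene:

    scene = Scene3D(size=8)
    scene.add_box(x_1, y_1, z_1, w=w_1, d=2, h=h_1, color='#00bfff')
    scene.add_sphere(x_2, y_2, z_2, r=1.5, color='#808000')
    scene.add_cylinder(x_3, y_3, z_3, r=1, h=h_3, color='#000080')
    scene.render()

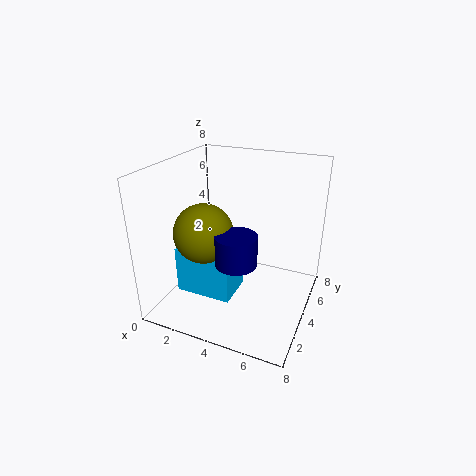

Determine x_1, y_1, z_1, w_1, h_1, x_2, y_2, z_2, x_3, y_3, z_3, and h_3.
x_1 = 1.5; y_1 = 1.5; z_1 = 1.5; w_1 = 3; h_1 = 2.5; x_2 = 3; y_2 = 2; z_2 = 5; x_3 = 5; y_3 = 1.5; z_3 = 4; h_3 = 1.5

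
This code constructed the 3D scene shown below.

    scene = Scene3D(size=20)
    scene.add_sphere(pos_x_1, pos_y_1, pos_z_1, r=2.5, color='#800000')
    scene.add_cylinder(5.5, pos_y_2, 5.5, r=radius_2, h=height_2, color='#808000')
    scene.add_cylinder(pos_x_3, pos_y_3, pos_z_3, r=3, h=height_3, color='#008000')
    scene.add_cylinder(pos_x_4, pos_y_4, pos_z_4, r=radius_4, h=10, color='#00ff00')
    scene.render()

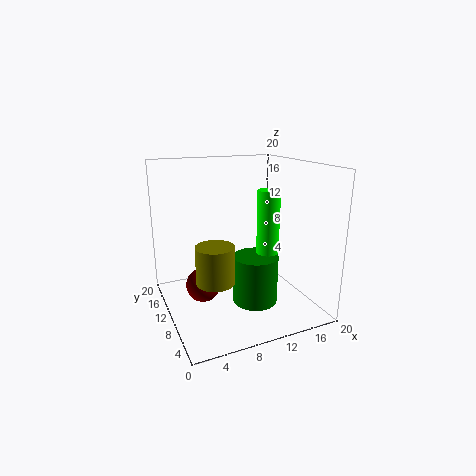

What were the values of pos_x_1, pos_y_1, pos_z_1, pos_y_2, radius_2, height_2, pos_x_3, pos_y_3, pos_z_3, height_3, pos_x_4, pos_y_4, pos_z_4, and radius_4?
pos_x_1 = 5.5, pos_y_1 = 12.5, pos_z_1 = 2.5, pos_y_2 = 7, radius_2 = 2.5, height_2 = 5, pos_x_3 = 11, pos_y_3 = 6.5, pos_z_3 = 2, height_3 = 6.5, pos_x_4 = 13, pos_y_4 = 7, pos_z_4 = 7, radius_4 = 1.5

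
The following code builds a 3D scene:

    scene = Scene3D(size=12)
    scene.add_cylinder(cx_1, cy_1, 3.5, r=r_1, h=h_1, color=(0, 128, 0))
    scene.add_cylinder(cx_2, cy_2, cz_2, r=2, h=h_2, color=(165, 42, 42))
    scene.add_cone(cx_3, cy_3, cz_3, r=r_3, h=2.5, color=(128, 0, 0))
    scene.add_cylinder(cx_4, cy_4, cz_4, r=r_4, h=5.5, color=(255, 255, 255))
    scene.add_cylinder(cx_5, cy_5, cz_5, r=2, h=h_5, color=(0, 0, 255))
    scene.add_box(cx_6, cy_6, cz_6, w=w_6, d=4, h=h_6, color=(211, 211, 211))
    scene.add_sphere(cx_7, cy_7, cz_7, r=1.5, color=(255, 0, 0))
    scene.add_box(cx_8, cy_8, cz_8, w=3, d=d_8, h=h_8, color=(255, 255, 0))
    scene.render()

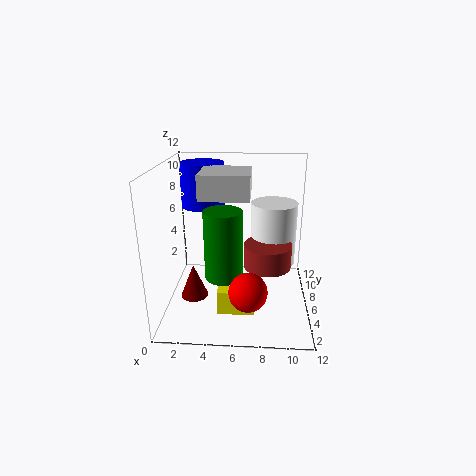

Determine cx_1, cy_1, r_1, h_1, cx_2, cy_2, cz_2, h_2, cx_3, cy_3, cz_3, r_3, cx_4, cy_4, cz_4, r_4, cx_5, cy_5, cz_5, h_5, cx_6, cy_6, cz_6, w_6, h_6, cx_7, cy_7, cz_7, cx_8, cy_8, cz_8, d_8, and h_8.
cx_1 = 5; cy_1 = 4; r_1 = 1.5; h_1 = 5.5; cx_2 = 8.5; cy_2 = 6; cz_2 = 3.5; h_2 = 2; cx_3 = 3; cy_3 = 2; cz_3 = 3; r_3 = 1; cx_4 = 9; cy_4 = 8; cz_4 = 3; r_4 = 2; cx_5 = 2.5; cy_5 = 10; cz_5 = 7.5; h_5 = 4; cx_6 = 3; cy_6 = 4.5; cz_6 = 9.5; w_6 = 4; h_6 = 2; cx_7 = 7; cy_7 = 2.5; cz_7 = 3; cx_8 = 4.5; cy_8 = 3; cz_8 = 0.5; d_8 = 2; h_8 = 2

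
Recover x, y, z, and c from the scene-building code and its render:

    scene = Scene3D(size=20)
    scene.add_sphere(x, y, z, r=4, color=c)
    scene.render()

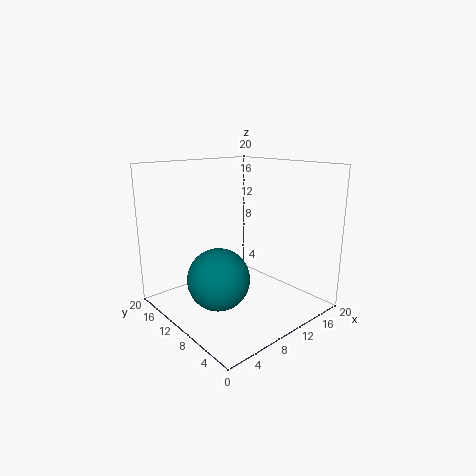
x = 5
y = 8
z = 6
c = 'teal'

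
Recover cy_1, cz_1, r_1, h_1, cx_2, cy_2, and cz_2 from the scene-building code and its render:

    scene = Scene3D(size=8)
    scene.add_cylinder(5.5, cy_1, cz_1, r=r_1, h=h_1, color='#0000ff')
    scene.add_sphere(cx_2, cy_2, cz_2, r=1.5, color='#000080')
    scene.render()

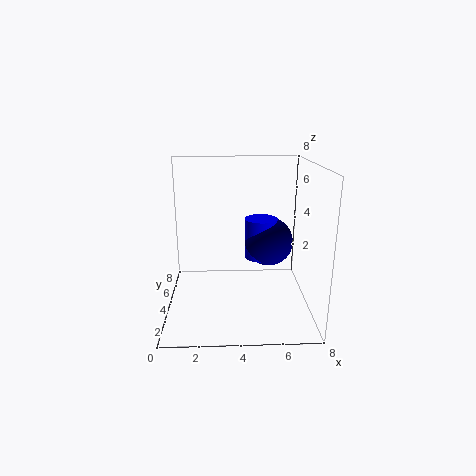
cy_1 = 6
cz_1 = 2
r_1 = 1
h_1 = 2.5
cx_2 = 6
cy_2 = 6
cz_2 = 3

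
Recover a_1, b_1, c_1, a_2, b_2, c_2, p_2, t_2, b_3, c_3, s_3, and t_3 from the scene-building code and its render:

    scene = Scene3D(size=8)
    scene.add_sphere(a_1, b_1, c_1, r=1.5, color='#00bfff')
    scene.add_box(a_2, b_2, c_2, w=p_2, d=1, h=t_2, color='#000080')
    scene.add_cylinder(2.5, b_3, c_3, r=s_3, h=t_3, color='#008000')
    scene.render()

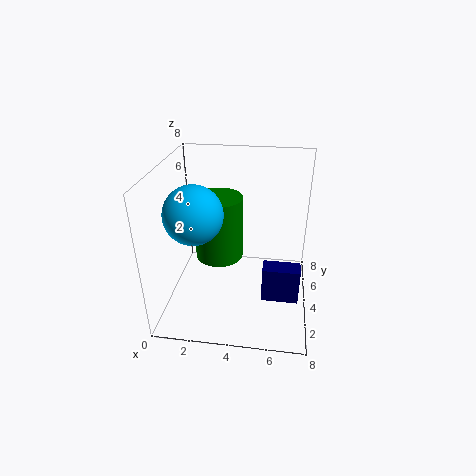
a_1 = 2
b_1 = 2.5
c_1 = 6
a_2 = 5.5
b_2 = 2.5
c_2 = 1
p_2 = 2
t_2 = 2
b_3 = 6
c_3 = 1.5
s_3 = 1.5
t_3 = 4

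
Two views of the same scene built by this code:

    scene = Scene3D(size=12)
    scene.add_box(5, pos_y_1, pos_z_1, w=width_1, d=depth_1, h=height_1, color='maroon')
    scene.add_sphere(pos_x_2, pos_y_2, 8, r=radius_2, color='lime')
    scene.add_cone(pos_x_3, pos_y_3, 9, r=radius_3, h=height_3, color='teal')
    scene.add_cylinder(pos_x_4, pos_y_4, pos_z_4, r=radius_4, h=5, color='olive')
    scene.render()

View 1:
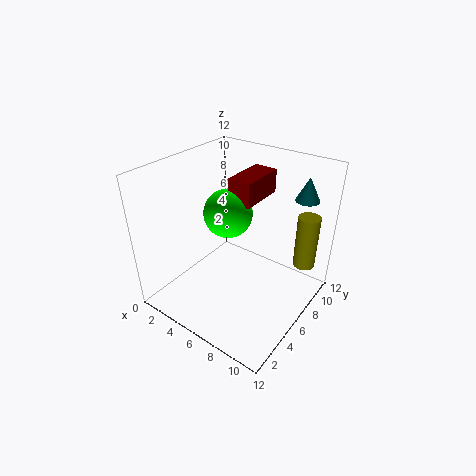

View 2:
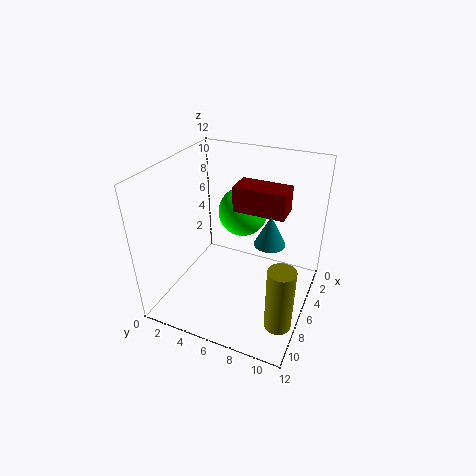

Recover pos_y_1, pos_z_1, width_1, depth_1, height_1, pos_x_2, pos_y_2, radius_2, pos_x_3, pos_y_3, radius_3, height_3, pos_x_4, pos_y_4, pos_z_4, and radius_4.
pos_y_1 = 6; pos_z_1 = 9; width_1 = 2; depth_1 = 4; height_1 = 2; pos_x_2 = 5; pos_y_2 = 6; radius_2 = 2; pos_x_3 = 10; pos_y_3 = 10; radius_3 = 1; height_3 = 2; pos_x_4 = 10; pos_y_4 = 11; pos_z_4 = 2; radius_4 = 1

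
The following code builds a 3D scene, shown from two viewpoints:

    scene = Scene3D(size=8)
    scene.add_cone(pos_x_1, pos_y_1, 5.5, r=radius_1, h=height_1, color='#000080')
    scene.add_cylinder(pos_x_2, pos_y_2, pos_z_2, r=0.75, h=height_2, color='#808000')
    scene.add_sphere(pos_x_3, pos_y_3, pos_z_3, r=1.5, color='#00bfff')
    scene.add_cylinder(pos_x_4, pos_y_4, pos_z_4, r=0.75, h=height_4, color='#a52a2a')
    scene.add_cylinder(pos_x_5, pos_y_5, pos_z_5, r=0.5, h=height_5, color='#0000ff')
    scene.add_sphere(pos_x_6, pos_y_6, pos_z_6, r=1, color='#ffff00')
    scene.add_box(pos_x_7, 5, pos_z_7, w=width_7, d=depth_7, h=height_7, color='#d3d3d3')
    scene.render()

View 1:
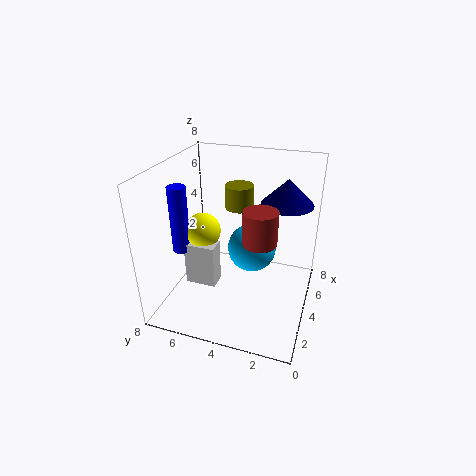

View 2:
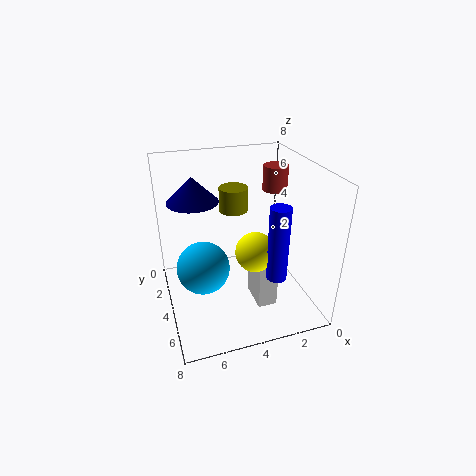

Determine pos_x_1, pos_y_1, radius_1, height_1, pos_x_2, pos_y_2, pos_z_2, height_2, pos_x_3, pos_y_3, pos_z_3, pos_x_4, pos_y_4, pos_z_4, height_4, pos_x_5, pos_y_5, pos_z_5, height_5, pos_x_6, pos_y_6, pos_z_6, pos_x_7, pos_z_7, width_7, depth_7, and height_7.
pos_x_1 = 6
pos_y_1 = 1.75
radius_1 = 1.5
height_1 = 1.5
pos_x_2 = 4.25
pos_y_2 = 4
pos_z_2 = 5.75
height_2 = 1.25
pos_x_3 = 6
pos_y_3 = 3.75
pos_z_3 = 2.25
pos_x_4 = 1
pos_y_4 = 2
pos_z_4 = 5.75
height_4 = 1.5
pos_x_5 = 3
pos_y_5 = 7
pos_z_5 = 3.25
height_5 = 3.75
pos_x_6 = 3.75
pos_y_6 = 6
pos_z_6 = 4.25
pos_x_7 = 2.75
pos_z_7 = 1.25
width_7 = 1
depth_7 = 1.75
height_7 = 2.5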